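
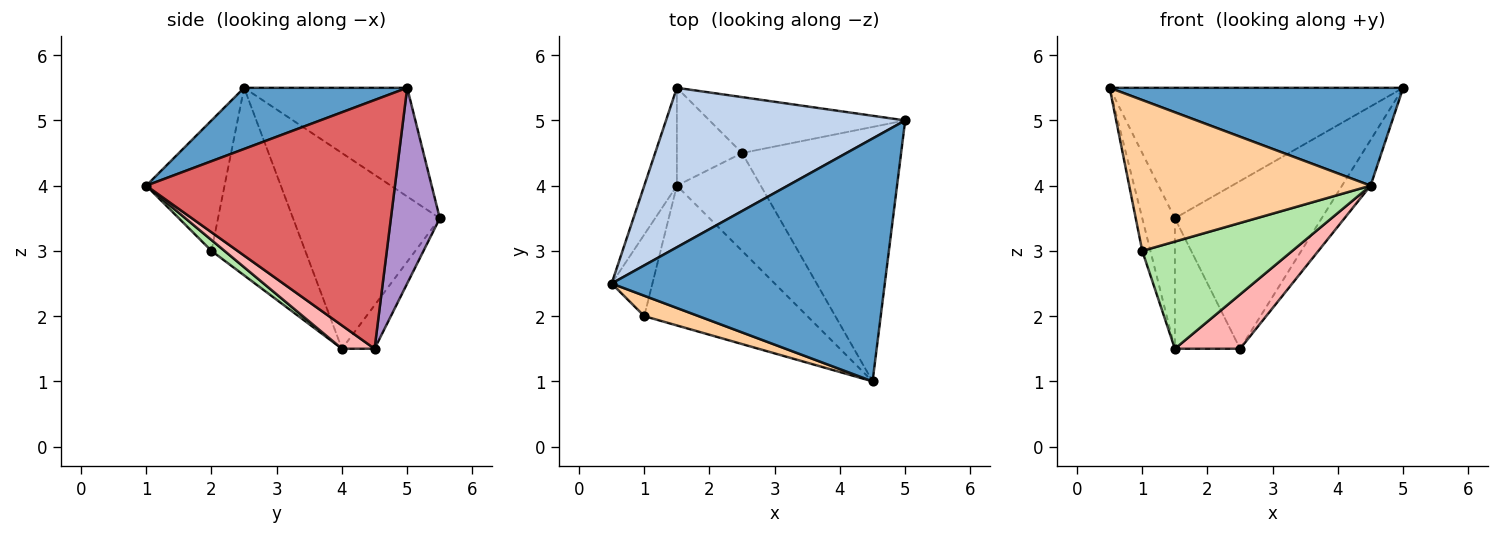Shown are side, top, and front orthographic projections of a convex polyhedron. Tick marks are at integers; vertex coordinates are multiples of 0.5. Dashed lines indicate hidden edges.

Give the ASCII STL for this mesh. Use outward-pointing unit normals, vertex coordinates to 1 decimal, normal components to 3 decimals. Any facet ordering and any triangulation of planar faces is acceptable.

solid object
 facet normal 0.203 -0.366 0.908
  outer loop
   vertex 4.5 1.0 4.0
   vertex 5.0 5.0 5.5
   vertex 0.5 2.5 5.5
  endloop
 endfacet
 facet normal -0.332 0.597 0.730
  outer loop
   vertex 1.5 5.5 3.5
   vertex 0.5 2.5 5.5
   vertex 5.0 5.0 5.5
  endloop
 endfacet
 facet normal -0.964 0.214 -0.161
  outer loop
   vertex 1.5 5.5 3.5
   vertex 1.5 4.0 1.5
   vertex 0.5 2.5 5.5
  endloop
 endfacet
 facet normal -0.306 -0.943 0.127
  outer loop
   vertex 1.0 2.0 3.0
   vertex 4.5 1.0 4.0
   vertex 0.5 2.5 5.5
  endloop
 endfacet
 facet normal -0.974 0.085 -0.212
  outer loop
   vertex 1.0 2.0 3.0
   vertex 0.5 2.5 5.5
   vertex 1.5 4.0 1.5
  endloop
 endfacet
 facet normal 0.053 -0.608 -0.792
  outer loop
   vertex 1.0 2.0 3.0
   vertex 1.5 4.0 1.5
   vertex 4.5 1.0 4.0
  endloop
 endfacet
 facet normal 0.839 0.096 -0.536
  outer loop
   vertex 2.5 4.5 1.5
   vertex 5.0 5.0 5.5
   vertex 4.5 1.0 4.0
  endloop
 endfacet
 facet normal 0.236 -0.472 -0.849
  outer loop
   vertex 2.5 4.5 1.5
   vertex 4.5 1.0 4.0
   vertex 1.5 4.0 1.5
  endloop
 endfacet
 facet normal 0.302 0.905 -0.302
  outer loop
   vertex 2.5 4.5 1.5
   vertex 1.5 5.5 3.5
   vertex 5.0 5.0 5.5
  endloop
 endfacet
 facet normal -0.371 0.743 -0.557
  outer loop
   vertex 2.5 4.5 1.5
   vertex 1.5 4.0 1.5
   vertex 1.5 5.5 3.5
  endloop
 endfacet
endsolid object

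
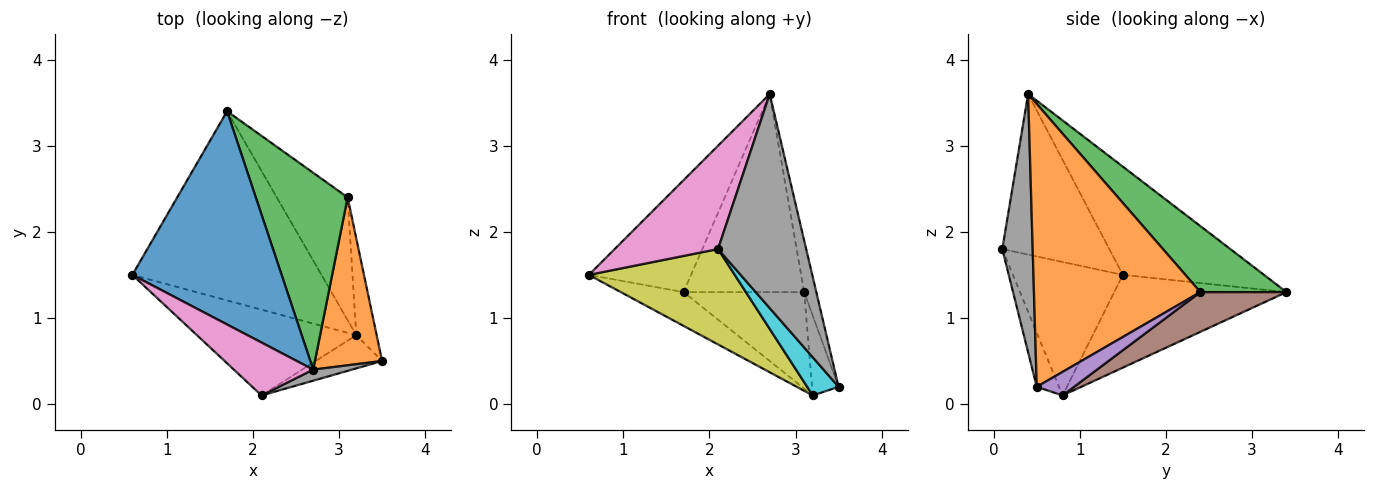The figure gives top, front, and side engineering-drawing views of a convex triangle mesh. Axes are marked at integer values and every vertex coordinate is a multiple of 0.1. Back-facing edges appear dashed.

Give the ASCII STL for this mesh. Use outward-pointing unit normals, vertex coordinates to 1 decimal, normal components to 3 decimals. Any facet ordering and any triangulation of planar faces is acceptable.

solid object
 facet normal -0.540 0.391 0.745
  outer loop
   vertex 2.7 0.4 3.6
   vertex 1.7 3.4 1.3
   vertex 0.6 1.5 1.5
  endloop
 endfacet
 facet normal 0.971 0.071 0.230
  outer loop
   vertex 3.1 2.4 1.3
   vertex 2.7 0.4 3.6
   vertex 3.5 0.5 0.2
  endloop
 endfacet
 facet normal 0.452 0.633 0.629
  outer loop
   vertex 3.1 2.4 1.3
   vertex 1.7 3.4 1.3
   vertex 2.7 0.4 3.6
  endloop
 endfacet
 facet normal -0.435 0.158 -0.887
  outer loop
   vertex 3.2 0.8 0.1
   vertex 0.6 1.5 1.5
   vertex 1.7 3.4 1.3
  endloop
 endfacet
 facet normal 0.666 0.474 -0.576
  outer loop
   vertex 3.2 0.8 0.1
   vertex 3.1 2.4 1.3
   vertex 3.5 0.5 0.2
  endloop
 endfacet
 facet normal 0.404 0.565 -0.720
  outer loop
   vertex 3.2 0.8 0.1
   vertex 1.7 3.4 1.3
   vertex 3.1 2.4 1.3
  endloop
 endfacet
 facet normal -0.678 -0.654 0.335
  outer loop
   vertex 2.1 0.1 1.8
   vertex 2.7 0.4 3.6
   vertex 0.6 1.5 1.5
  endloop
 endfacet
 facet normal 0.326 -0.944 0.049
  outer loop
   vertex 2.1 0.1 1.8
   vertex 3.5 0.5 0.2
   vertex 2.7 0.4 3.6
  endloop
 endfacet
 facet normal -0.489 -0.649 -0.583
  outer loop
   vertex 2.1 0.1 1.8
   vertex 0.6 1.5 1.5
   vertex 3.2 0.8 0.1
  endloop
 endfacet
 facet normal -0.472 -0.665 -0.579
  outer loop
   vertex 2.1 0.1 1.8
   vertex 3.2 0.8 0.1
   vertex 3.5 0.5 0.2
  endloop
 endfacet
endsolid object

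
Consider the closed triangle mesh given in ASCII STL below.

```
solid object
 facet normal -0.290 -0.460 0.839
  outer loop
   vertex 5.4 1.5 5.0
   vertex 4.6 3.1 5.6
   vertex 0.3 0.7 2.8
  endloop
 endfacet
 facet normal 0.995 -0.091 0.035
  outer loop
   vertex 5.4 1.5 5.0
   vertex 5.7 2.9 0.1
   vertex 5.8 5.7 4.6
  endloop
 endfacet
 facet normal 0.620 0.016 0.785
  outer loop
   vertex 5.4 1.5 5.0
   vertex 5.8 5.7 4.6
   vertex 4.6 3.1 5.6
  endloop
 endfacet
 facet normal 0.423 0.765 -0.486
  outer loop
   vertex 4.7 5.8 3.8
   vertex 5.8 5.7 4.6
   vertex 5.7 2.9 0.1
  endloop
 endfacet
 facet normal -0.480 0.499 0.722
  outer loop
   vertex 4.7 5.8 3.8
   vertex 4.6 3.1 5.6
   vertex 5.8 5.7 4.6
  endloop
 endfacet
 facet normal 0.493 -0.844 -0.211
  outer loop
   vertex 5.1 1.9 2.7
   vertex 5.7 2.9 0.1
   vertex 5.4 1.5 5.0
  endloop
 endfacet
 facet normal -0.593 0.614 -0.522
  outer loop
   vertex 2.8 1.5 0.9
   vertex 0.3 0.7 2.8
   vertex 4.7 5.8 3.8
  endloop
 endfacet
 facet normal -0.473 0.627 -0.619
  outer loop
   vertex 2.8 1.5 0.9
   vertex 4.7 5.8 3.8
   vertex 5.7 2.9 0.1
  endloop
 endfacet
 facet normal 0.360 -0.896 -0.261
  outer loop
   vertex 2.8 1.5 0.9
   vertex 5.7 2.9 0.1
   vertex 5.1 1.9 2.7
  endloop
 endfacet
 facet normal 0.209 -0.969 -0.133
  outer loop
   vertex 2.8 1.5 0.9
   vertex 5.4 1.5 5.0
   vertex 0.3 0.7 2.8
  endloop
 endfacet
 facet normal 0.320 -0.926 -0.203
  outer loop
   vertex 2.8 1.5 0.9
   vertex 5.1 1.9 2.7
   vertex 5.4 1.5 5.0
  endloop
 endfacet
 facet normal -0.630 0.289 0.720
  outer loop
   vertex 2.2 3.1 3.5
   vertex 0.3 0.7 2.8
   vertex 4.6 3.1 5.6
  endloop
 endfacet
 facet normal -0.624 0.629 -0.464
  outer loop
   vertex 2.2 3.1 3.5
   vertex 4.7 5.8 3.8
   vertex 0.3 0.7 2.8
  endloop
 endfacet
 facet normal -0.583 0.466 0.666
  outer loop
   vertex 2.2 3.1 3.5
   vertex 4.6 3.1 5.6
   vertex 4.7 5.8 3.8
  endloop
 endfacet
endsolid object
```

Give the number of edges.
21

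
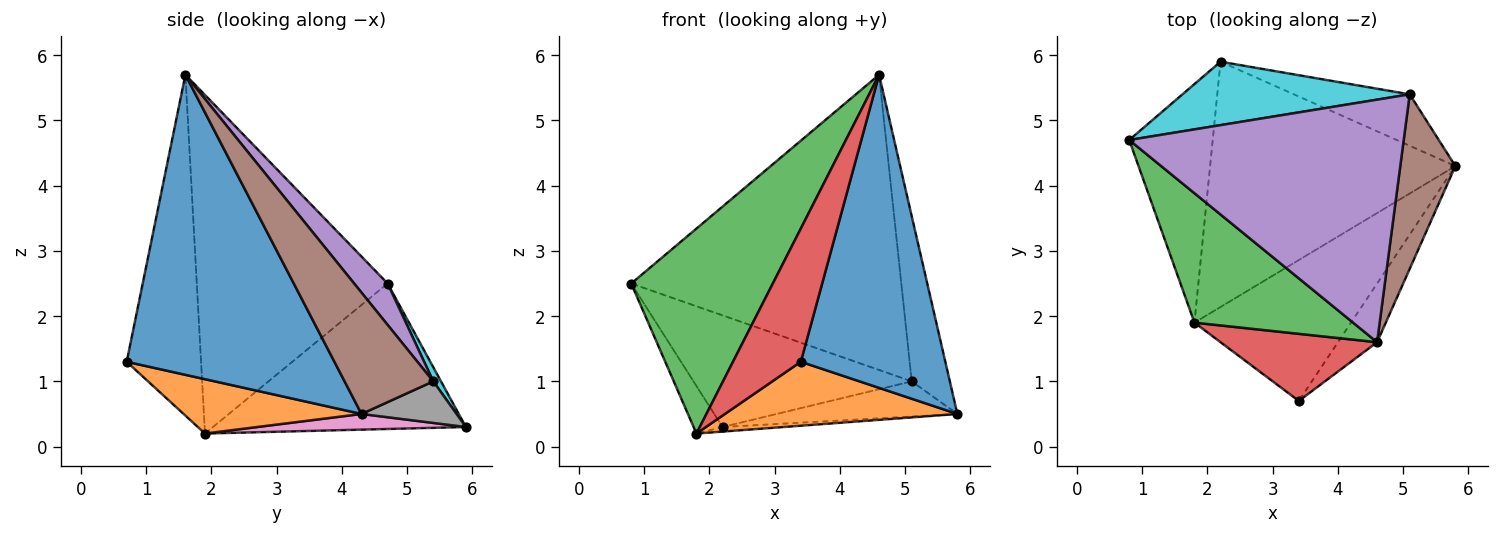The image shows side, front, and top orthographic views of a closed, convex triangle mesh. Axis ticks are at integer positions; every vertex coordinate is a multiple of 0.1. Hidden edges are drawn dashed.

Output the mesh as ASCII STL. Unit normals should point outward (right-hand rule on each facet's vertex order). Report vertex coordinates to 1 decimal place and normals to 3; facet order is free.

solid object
 facet normal 0.816 -0.568 -0.106
  outer loop
   vertex 4.6 1.6 5.7
   vertex 3.4 0.7 1.3
   vertex 5.8 4.3 0.5
  endloop
 endfacet
 facet normal 0.301 -0.394 -0.868
  outer loop
   vertex 1.8 1.9 0.2
   vertex 5.8 4.3 0.5
   vertex 3.4 0.7 1.3
  endloop
 endfacet
 facet normal -0.752 -0.558 0.352
  outer loop
   vertex 1.8 1.9 0.2
   vertex 4.6 1.6 5.7
   vertex 0.8 4.7 2.5
  endloop
 endfacet
 facet normal -0.700 -0.638 0.321
  outer loop
   vertex 1.8 1.9 0.2
   vertex 3.4 0.7 1.3
   vertex 4.6 1.6 5.7
  endloop
 endfacet
 facet normal 0.095 0.769 0.632
  outer loop
   vertex 5.1 5.4 1.0
   vertex 0.8 4.7 2.5
   vertex 4.6 1.6 5.7
  endloop
 endfacet
 facet normal 0.848 0.365 0.385
  outer loop
   vertex 5.1 5.4 1.0
   vertex 4.6 1.6 5.7
   vertex 5.8 4.3 0.5
  endloop
 endfacet
 facet normal 0.064 0.019 -0.998
  outer loop
   vertex 2.2 5.9 0.3
   vertex 5.8 4.3 0.5
   vertex 1.8 1.9 0.2
  endloop
 endfacet
 facet normal 0.284 0.541 -0.792
  outer loop
   vertex 2.2 5.9 0.3
   vertex 5.1 5.4 1.0
   vertex 5.8 4.3 0.5
  endloop
 endfacet
 facet normal -0.863 0.099 -0.495
  outer loop
   vertex 2.2 5.9 0.3
   vertex 1.8 1.9 0.2
   vertex 0.8 4.7 2.5
  endloop
 endfacet
 facet normal 0.031 0.869 0.494
  outer loop
   vertex 2.2 5.9 0.3
   vertex 0.8 4.7 2.5
   vertex 5.1 5.4 1.0
  endloop
 endfacet
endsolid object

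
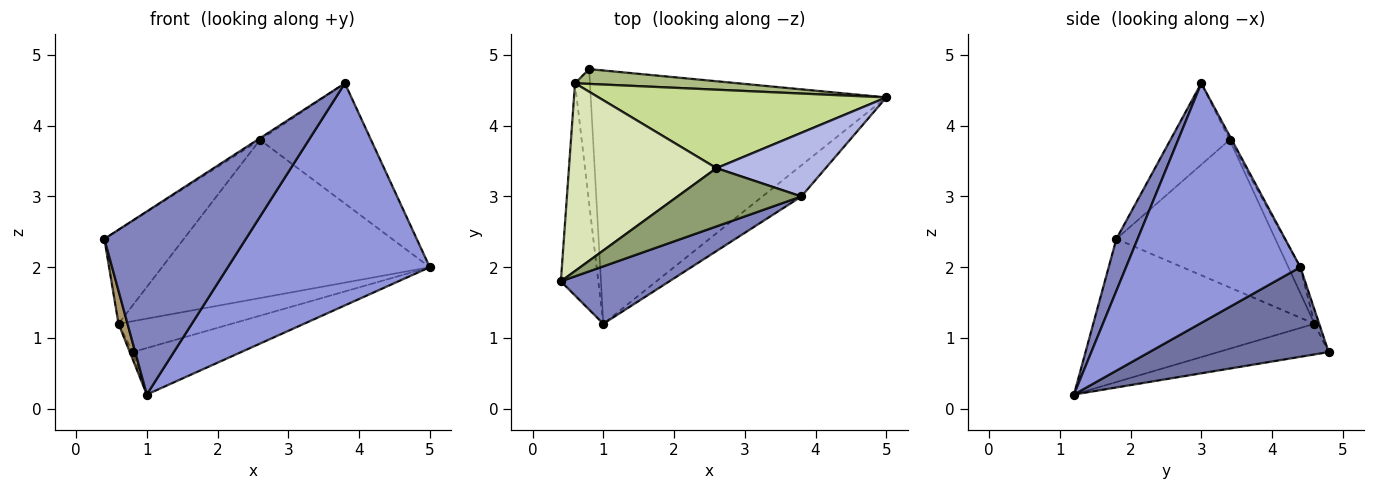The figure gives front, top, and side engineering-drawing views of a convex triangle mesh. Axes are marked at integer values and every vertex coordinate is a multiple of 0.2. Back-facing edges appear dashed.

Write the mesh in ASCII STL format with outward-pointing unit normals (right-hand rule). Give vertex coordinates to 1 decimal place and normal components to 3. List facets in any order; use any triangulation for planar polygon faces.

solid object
 facet normal 0.286 0.173 -0.943
  outer loop
   vertex 1.0 1.2 0.2
   vertex 0.8 4.8 0.8
   vertex 5.0 4.4 2.0
  endloop
 endfacet
 facet normal 0.142 -0.945 0.296
  outer loop
   vertex 3.8 3.0 4.6
   vertex 0.4 1.8 2.4
   vertex 1.0 1.2 0.2
  endloop
 endfacet
 facet normal 0.650 -0.753 -0.105
  outer loop
   vertex 3.8 3.0 4.6
   vertex 1.0 1.2 0.2
   vertex 5.0 4.4 2.0
  endloop
 endfacet
 facet normal -0.017 0.884 0.468
  outer loop
   vertex 2.6 3.4 3.8
   vertex 3.8 3.0 4.6
   vertex 5.0 4.4 2.0
  endloop
 endfacet
 facet normal -0.549 0.024 0.835
  outer loop
   vertex 2.6 3.4 3.8
   vertex 0.4 1.8 2.4
   vertex 3.8 3.0 4.6
  endloop
 endfacet
 facet normal -0.038 0.901 0.432
  outer loop
   vertex 0.6 4.6 1.2
   vertex 5.0 4.4 2.0
   vertex 0.8 4.8 0.8
  endloop
 endfacet
 facet normal -0.040 0.895 0.444
  outer loop
   vertex 0.6 4.6 1.2
   vertex 2.6 3.4 3.8
   vertex 5.0 4.4 2.0
  endloop
 endfacet
 facet normal -0.667 0.333 0.667
  outer loop
   vertex 0.6 4.6 1.2
   vertex 0.4 1.8 2.4
   vertex 2.6 3.4 3.8
  endloop
 endfacet
 facet normal -0.967 -0.039 -0.253
  outer loop
   vertex 0.6 4.6 1.2
   vertex 1.0 1.2 0.2
   vertex 0.4 1.8 2.4
  endloop
 endfacet
 facet normal -0.899 0.023 -0.438
  outer loop
   vertex 0.6 4.6 1.2
   vertex 0.8 4.8 0.8
   vertex 1.0 1.2 0.2
  endloop
 endfacet
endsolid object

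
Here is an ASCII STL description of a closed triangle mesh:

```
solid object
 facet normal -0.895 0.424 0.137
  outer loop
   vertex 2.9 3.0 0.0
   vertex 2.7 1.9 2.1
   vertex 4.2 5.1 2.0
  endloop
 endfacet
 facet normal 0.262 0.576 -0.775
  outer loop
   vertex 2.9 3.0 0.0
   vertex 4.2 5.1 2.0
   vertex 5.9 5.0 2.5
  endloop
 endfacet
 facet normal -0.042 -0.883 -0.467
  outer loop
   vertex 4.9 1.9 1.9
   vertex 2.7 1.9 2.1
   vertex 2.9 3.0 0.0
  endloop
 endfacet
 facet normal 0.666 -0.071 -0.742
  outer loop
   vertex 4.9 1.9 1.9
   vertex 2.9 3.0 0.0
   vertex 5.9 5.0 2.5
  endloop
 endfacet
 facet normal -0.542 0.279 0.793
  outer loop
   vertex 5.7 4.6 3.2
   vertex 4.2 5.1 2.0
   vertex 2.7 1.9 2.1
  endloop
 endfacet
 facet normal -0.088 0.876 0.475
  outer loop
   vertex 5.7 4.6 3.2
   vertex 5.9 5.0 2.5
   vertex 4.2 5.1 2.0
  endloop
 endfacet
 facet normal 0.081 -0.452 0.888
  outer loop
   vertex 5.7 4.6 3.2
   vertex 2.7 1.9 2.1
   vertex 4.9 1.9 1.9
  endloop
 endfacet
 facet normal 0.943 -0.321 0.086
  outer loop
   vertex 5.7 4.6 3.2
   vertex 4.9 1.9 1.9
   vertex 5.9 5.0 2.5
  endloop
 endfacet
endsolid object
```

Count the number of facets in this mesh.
8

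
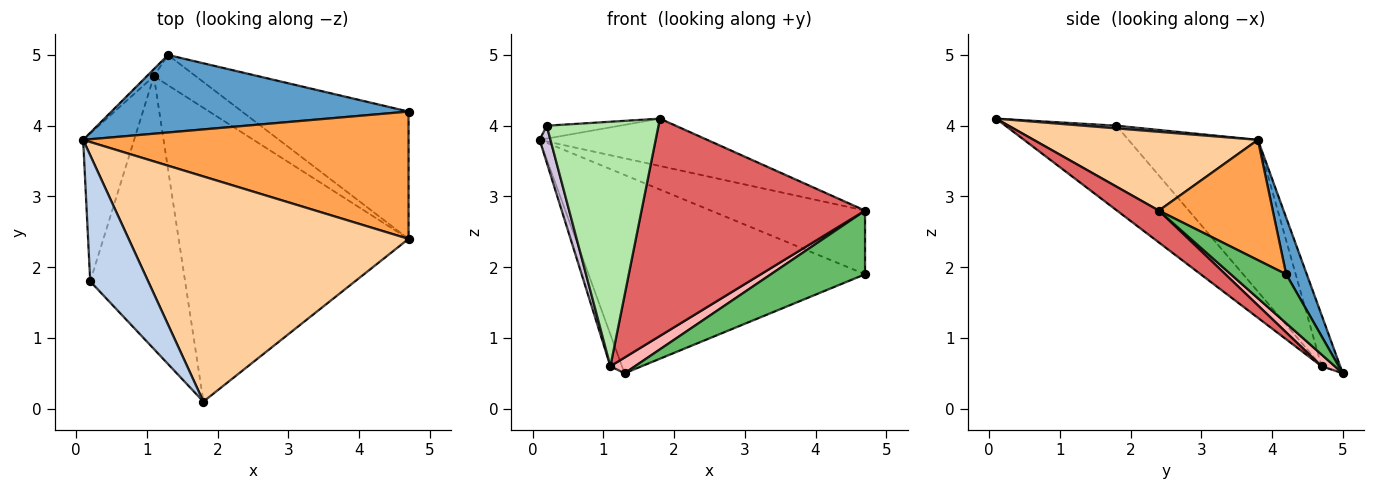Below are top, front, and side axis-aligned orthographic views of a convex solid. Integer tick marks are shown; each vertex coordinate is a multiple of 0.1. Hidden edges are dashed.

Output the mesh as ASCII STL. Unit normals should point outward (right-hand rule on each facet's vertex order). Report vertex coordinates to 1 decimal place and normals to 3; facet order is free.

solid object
 facet normal 0.069 0.929 0.363
  outer loop
   vertex 1.3 5.0 0.5
   vertex 0.1 3.8 3.8
   vertex 4.7 4.2 1.9
  endloop
 endfacet
 facet normal 0.046 0.102 0.994
  outer loop
   vertex 0.2 1.8 4.0
   vertex 1.8 0.1 4.1
   vertex 0.1 3.8 3.8
  endloop
 endfacet
 facet normal 0.314 0.425 0.849
  outer loop
   vertex 4.7 2.4 2.8
   vertex 4.7 4.2 1.9
   vertex 0.1 3.8 3.8
  endloop
 endfacet
 facet normal 0.266 0.198 0.943
  outer loop
   vertex 4.7 2.4 2.8
   vertex 0.1 3.8 3.8
   vertex 1.8 0.1 4.1
  endloop
 endfacet
 facet normal 0.254 -0.432 -0.865
  outer loop
   vertex 4.7 2.4 2.8
   vertex 1.3 5.0 0.5
   vertex 4.7 4.2 1.9
  endloop
 endfacet
 facet normal -0.552 -0.556 -0.621
  outer loop
   vertex 1.1 4.7 0.6
   vertex 1.8 0.1 4.1
   vertex 0.2 1.8 4.0
  endloop
 endfacet
 facet normal 0.111 -0.591 -0.799
  outer loop
   vertex 1.1 4.7 0.6
   vertex 4.7 2.4 2.8
   vertex 1.8 0.1 4.1
  endloop
 endfacet
 facet normal 0.241 -0.447 -0.861
  outer loop
   vertex 1.1 4.7 0.6
   vertex 1.3 5.0 0.5
   vertex 4.7 2.4 2.8
  endloop
 endfacet
 facet normal -0.844 0.524 -0.116
  outer loop
   vertex 1.1 4.7 0.6
   vertex 0.1 3.8 3.8
   vertex 1.3 5.0 0.5
  endloop
 endfacet
 facet normal -0.945 -0.079 -0.318
  outer loop
   vertex 1.1 4.7 0.6
   vertex 0.2 1.8 4.0
   vertex 0.1 3.8 3.8
  endloop
 endfacet
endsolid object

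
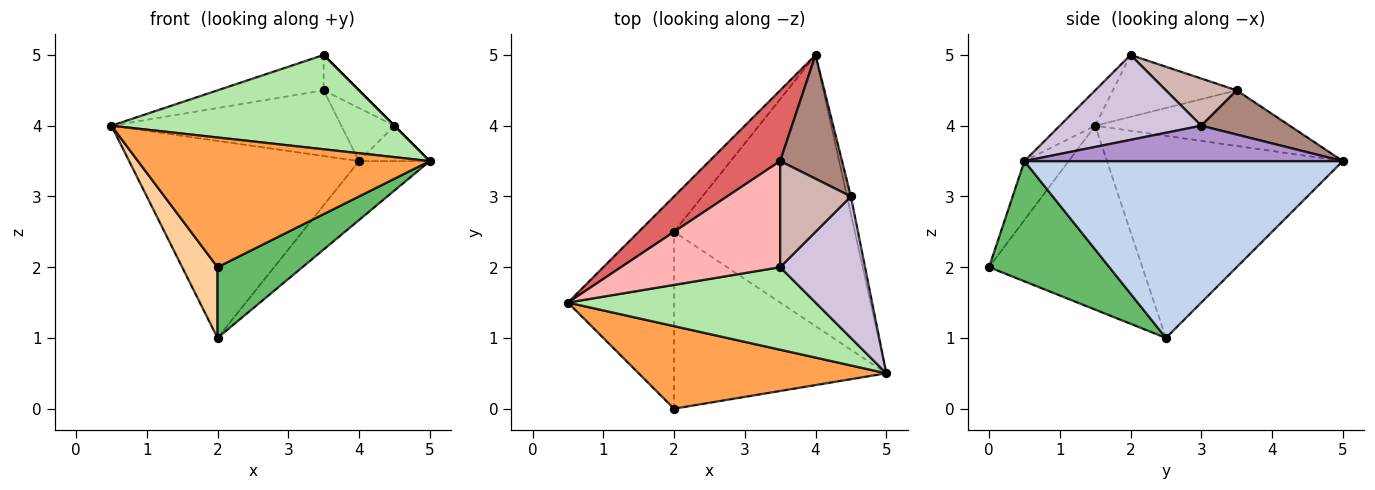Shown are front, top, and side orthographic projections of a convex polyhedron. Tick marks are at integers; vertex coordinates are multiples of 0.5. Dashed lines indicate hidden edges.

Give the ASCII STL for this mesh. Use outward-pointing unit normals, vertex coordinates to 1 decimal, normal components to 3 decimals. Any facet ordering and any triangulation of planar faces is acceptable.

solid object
 facet normal -0.710 0.693 -0.124
  outer loop
   vertex 2.0 2.5 1.0
   vertex 0.5 1.5 4.0
   vertex 4.0 5.0 3.5
  endloop
 endfacet
 facet normal 0.691 0.154 -0.706
  outer loop
   vertex 2.0 2.5 1.0
   vertex 4.0 5.0 3.5
   vertex 5.0 0.5 3.5
  endloop
 endfacet
 facet normal -0.127 -0.837 0.533
  outer loop
   vertex 2.0 0.0 2.0
   vertex 5.0 0.5 3.5
   vertex 0.5 1.5 4.0
  endloop
 endfacet
 facet normal -0.849 -0.196 -0.490
  outer loop
   vertex 2.0 0.0 2.0
   vertex 0.5 1.5 4.0
   vertex 2.0 2.5 1.0
  endloop
 endfacet
 facet normal 0.466 -0.329 -0.822
  outer loop
   vertex 2.0 0.0 2.0
   vertex 2.0 2.5 1.0
   vertex 5.0 0.5 3.5
  endloop
 endfacet
 facet normal -0.094 -0.749 0.656
  outer loop
   vertex 3.5 2.0 5.0
   vertex 0.5 1.5 4.0
   vertex 5.0 0.5 3.5
  endloop
 endfacet
 facet normal -0.499 0.590 0.635
  outer loop
   vertex 3.5 3.5 4.5
   vertex 4.0 5.0 3.5
   vertex 0.5 1.5 4.0
  endloop
 endfacet
 facet normal -0.346 0.297 0.890
  outer loop
   vertex 3.5 3.5 4.5
   vertex 0.5 1.5 4.0
   vertex 3.5 2.0 5.0
  endloop
 endfacet
 facet normal 0.970 0.216 -0.108
  outer loop
   vertex 4.5 3.0 4.0
   vertex 5.0 0.5 3.5
   vertex 4.0 5.0 3.5
  endloop
 endfacet
 facet normal 0.707 0.000 0.707
  outer loop
   vertex 4.5 3.0 4.0
   vertex 3.5 2.0 5.0
   vertex 5.0 0.5 3.5
  endloop
 endfacet
 facet normal 0.549 0.329 0.768
  outer loop
   vertex 4.5 3.0 4.0
   vertex 4.0 5.0 3.5
   vertex 3.5 3.5 4.5
  endloop
 endfacet
 facet normal 0.535 0.267 0.802
  outer loop
   vertex 4.5 3.0 4.0
   vertex 3.5 3.5 4.5
   vertex 3.5 2.0 5.0
  endloop
 endfacet
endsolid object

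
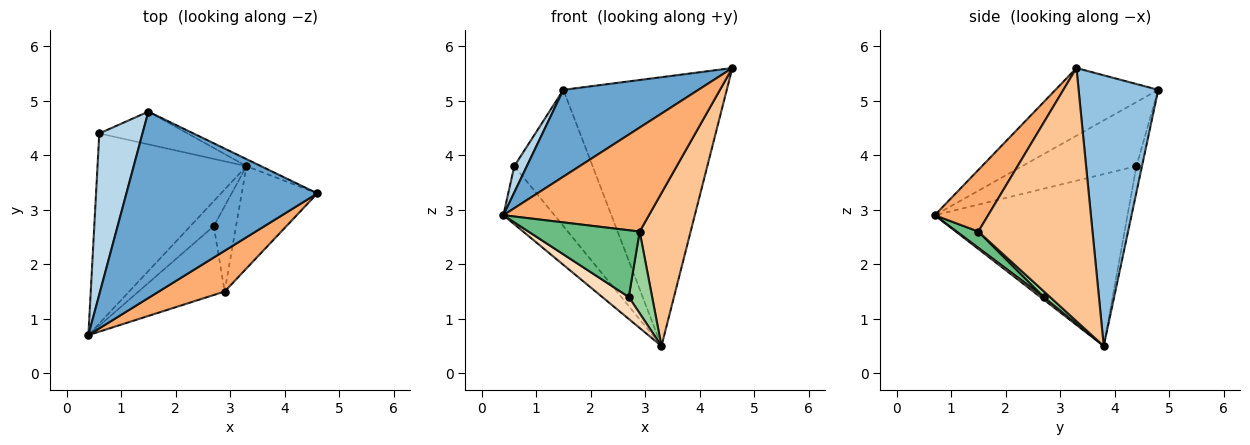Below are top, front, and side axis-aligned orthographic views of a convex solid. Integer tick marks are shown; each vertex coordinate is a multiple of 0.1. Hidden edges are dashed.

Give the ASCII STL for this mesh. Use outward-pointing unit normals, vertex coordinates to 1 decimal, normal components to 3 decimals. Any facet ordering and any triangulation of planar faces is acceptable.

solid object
 facet normal -0.306 -0.402 0.863
  outer loop
   vertex 1.5 4.8 5.2
   vertex 0.4 0.7 2.9
   vertex 4.6 3.3 5.6
  endloop
 endfacet
 facet normal 0.438 0.899 -0.024
  outer loop
   vertex 3.3 3.8 0.5
   vertex 1.5 4.8 5.2
   vertex 4.6 3.3 5.6
  endloop
 endfacet
 facet normal -0.826 -0.091 0.557
  outer loop
   vertex 0.6 4.4 3.8
   vertex 0.4 0.7 2.9
   vertex 1.5 4.8 5.2
  endloop
 endfacet
 facet normal -0.741 0.196 -0.642
  outer loop
   vertex 0.6 4.4 3.8
   vertex 3.3 3.8 0.5
   vertex 0.4 0.7 2.9
  endloop
 endfacet
 facet normal -0.069 0.970 -0.233
  outer loop
   vertex 0.6 4.4 3.8
   vertex 1.5 4.8 5.2
   vertex 3.3 3.8 0.5
  endloop
 endfacet
 facet normal 0.323 -0.881 0.345
  outer loop
   vertex 2.9 1.5 2.6
   vertex 4.6 3.3 5.6
   vertex 0.4 0.7 2.9
  endloop
 endfacet
 facet normal 0.881 -0.393 -0.263
  outer loop
   vertex 2.9 1.5 2.6
   vertex 3.3 3.8 0.5
   vertex 4.6 3.3 5.6
  endloop
 endfacet
 facet normal 0.084 -0.658 -0.748
  outer loop
   vertex 2.7 2.7 1.4
   vertex 0.4 0.7 2.9
   vertex 3.3 3.8 0.5
  endloop
 endfacet
 facet normal 0.135 -0.689 -0.712
  outer loop
   vertex 2.7 2.7 1.4
   vertex 2.9 1.5 2.6
   vertex 0.4 0.7 2.9
  endloop
 endfacet
 facet normal 0.181 -0.680 -0.710
  outer loop
   vertex 2.7 2.7 1.4
   vertex 3.3 3.8 0.5
   vertex 2.9 1.5 2.6
  endloop
 endfacet
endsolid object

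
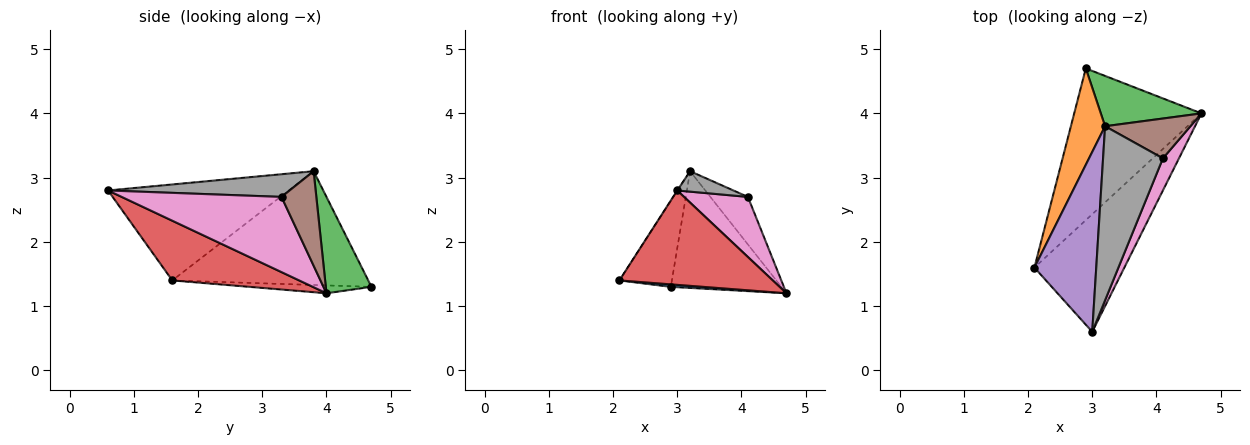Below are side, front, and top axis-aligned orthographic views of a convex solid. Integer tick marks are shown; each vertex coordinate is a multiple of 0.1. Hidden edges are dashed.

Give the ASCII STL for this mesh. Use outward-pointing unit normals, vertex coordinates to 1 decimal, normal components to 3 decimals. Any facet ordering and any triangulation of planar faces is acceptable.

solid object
 facet normal -0.062 -0.016 -0.998
  outer loop
   vertex 2.9 4.7 1.3
   vertex 4.7 4.0 1.2
   vertex 2.1 1.6 1.4
  endloop
 endfacet
 facet normal -0.928 0.248 0.279
  outer loop
   vertex 3.2 3.8 3.1
   vertex 2.9 4.7 1.3
   vertex 2.1 1.6 1.4
  endloop
 endfacet
 facet normal 0.354 0.859 0.370
  outer loop
   vertex 3.2 3.8 3.1
   vertex 4.7 4.0 1.2
   vertex 2.9 4.7 1.3
  endloop
 endfacet
 facet normal 0.460 -0.556 -0.693
  outer loop
   vertex 3.0 0.6 2.8
   vertex 2.1 1.6 1.4
   vertex 4.7 4.0 1.2
  endloop
 endfacet
 facet normal -0.841 0.002 0.542
  outer loop
   vertex 3.0 0.6 2.8
   vertex 3.2 3.8 3.1
   vertex 2.1 1.6 1.4
  endloop
 endfacet
 facet normal 0.580 0.625 0.523
  outer loop
   vertex 4.1 3.3 2.7
   vertex 4.7 4.0 1.2
   vertex 3.2 3.8 3.1
  endloop
 endfacet
 facet normal 0.911 -0.364 0.195
  outer loop
   vertex 4.1 3.3 2.7
   vertex 3.0 0.6 2.8
   vertex 4.7 4.0 1.2
  endloop
 endfacet
 facet normal 0.352 -0.109 0.929
  outer loop
   vertex 4.1 3.3 2.7
   vertex 3.2 3.8 3.1
   vertex 3.0 0.6 2.8
  endloop
 endfacet
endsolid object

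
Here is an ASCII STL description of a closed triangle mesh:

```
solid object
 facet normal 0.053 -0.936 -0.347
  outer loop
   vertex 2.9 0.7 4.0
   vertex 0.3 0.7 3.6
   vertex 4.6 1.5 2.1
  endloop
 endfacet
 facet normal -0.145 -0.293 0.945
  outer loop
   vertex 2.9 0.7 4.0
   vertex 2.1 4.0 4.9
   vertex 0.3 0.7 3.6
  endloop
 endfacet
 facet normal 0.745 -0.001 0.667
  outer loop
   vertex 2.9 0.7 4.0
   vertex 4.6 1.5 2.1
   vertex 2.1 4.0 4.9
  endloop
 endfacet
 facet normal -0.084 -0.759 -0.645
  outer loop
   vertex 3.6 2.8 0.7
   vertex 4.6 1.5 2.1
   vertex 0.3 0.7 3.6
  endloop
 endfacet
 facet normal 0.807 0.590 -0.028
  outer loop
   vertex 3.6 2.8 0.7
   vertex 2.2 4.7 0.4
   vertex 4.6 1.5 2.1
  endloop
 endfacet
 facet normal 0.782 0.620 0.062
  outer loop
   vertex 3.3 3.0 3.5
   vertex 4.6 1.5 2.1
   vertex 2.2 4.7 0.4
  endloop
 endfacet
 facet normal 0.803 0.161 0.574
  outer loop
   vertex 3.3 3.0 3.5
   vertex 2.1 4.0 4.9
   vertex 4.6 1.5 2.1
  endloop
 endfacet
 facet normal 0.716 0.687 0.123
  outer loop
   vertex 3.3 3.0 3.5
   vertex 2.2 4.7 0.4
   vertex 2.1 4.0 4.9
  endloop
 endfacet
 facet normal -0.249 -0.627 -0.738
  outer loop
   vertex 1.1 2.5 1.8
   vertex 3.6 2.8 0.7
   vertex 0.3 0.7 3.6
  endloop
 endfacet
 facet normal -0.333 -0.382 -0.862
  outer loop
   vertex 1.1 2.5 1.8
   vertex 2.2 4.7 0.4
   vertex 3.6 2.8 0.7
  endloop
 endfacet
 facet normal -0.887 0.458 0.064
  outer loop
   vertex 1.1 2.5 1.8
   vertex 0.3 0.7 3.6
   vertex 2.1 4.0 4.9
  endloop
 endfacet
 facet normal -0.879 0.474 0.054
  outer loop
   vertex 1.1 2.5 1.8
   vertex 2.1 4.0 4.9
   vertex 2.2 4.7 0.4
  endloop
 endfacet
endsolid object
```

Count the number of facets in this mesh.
12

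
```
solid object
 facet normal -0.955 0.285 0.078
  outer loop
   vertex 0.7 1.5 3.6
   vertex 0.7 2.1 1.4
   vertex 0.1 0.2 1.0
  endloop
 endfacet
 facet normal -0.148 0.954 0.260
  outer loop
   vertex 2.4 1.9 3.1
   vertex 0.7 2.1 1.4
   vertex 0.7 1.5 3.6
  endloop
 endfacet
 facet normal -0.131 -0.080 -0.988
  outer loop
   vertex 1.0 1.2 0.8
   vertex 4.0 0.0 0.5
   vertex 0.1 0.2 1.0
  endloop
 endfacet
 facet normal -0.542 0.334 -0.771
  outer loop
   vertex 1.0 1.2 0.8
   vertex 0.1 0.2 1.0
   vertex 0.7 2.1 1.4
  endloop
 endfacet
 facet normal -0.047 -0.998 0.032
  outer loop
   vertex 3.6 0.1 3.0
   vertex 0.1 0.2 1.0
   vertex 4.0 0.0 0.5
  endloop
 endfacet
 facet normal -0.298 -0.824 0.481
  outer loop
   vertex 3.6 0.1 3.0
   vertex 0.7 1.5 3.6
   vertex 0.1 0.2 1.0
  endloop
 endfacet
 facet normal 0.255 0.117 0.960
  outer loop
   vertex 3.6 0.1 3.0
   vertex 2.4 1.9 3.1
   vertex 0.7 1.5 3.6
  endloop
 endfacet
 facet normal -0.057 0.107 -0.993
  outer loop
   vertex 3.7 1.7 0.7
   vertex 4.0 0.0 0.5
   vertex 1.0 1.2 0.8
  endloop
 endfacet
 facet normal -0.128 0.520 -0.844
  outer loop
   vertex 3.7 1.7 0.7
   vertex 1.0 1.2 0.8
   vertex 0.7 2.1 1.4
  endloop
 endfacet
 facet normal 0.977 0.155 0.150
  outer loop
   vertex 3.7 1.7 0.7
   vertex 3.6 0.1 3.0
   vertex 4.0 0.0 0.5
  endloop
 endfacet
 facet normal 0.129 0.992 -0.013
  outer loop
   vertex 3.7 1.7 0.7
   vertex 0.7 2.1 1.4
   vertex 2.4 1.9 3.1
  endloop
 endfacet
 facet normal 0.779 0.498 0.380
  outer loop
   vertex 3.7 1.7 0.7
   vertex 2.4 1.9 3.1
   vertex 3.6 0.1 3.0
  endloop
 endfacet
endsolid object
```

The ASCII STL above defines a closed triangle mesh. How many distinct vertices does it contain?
8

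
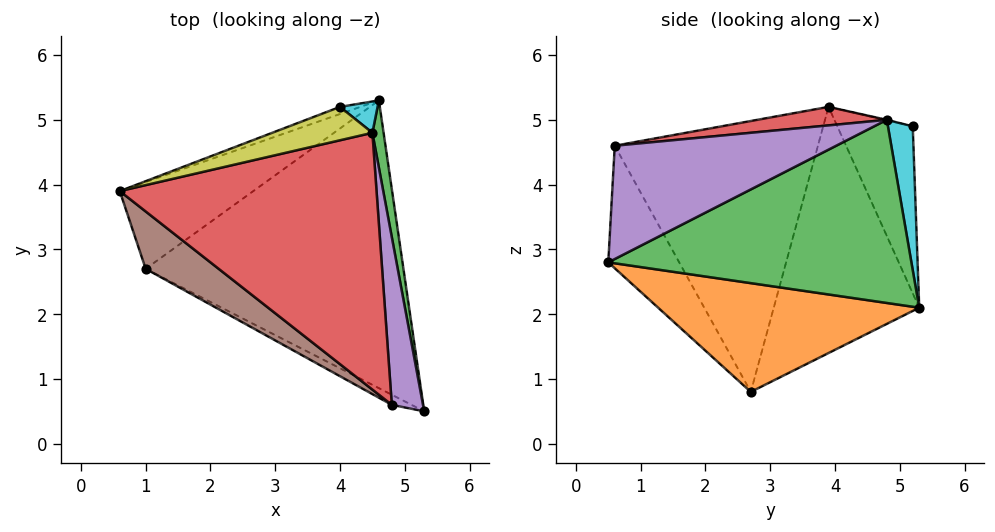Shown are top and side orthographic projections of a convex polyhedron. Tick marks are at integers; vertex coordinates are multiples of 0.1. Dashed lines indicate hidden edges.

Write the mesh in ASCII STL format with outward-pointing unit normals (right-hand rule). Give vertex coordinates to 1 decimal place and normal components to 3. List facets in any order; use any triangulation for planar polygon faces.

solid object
 facet normal -0.498 0.824 -0.270
  outer loop
   vertex 1.0 2.7 0.8
   vertex 0.6 3.9 5.2
   vertex 4.6 5.3 2.1
  endloop
 endfacet
 facet normal 0.388 -0.077 -0.919
  outer loop
   vertex 1.0 2.7 0.8
   vertex 4.6 5.3 2.1
   vertex 5.3 0.5 2.8
  endloop
 endfacet
 facet normal 0.986 0.153 0.060
  outer loop
   vertex 4.5 4.8 5.0
   vertex 5.3 0.5 2.8
   vertex 4.6 5.3 2.1
  endloop
 endfacet
 facet normal 0.072 -0.089 0.993
  outer loop
   vertex 4.8 0.6 4.6
   vertex 4.5 4.8 5.0
   vertex 0.6 3.9 5.2
  endloop
 endfacet
 facet normal 0.963 0.044 0.265
  outer loop
   vertex 4.8 0.6 4.6
   vertex 5.3 0.5 2.8
   vertex 4.5 4.8 5.0
  endloop
 endfacet
 facet normal -0.596 -0.787 0.161
  outer loop
   vertex 4.8 0.6 4.6
   vertex 0.6 3.9 5.2
   vertex 1.0 2.7 0.8
  endloop
 endfacet
 facet normal -0.429 -0.901 -0.069
  outer loop
   vertex 4.8 0.6 4.6
   vertex 1.0 2.7 0.8
   vertex 5.3 0.5 2.8
  endloop
 endfacet
 facet normal -0.360 0.932 -0.044
  outer loop
   vertex 4.0 5.2 4.9
   vertex 4.6 5.3 2.1
   vertex 0.6 3.9 5.2
  endloop
 endfacet
 facet normal -0.005 0.237 0.972
  outer loop
   vertex 4.0 5.2 4.9
   vertex 0.6 3.9 5.2
   vertex 4.5 4.8 5.0
  endloop
 endfacet
 facet normal 0.598 0.786 0.156
  outer loop
   vertex 4.0 5.2 4.9
   vertex 4.5 4.8 5.0
   vertex 4.6 5.3 2.1
  endloop
 endfacet
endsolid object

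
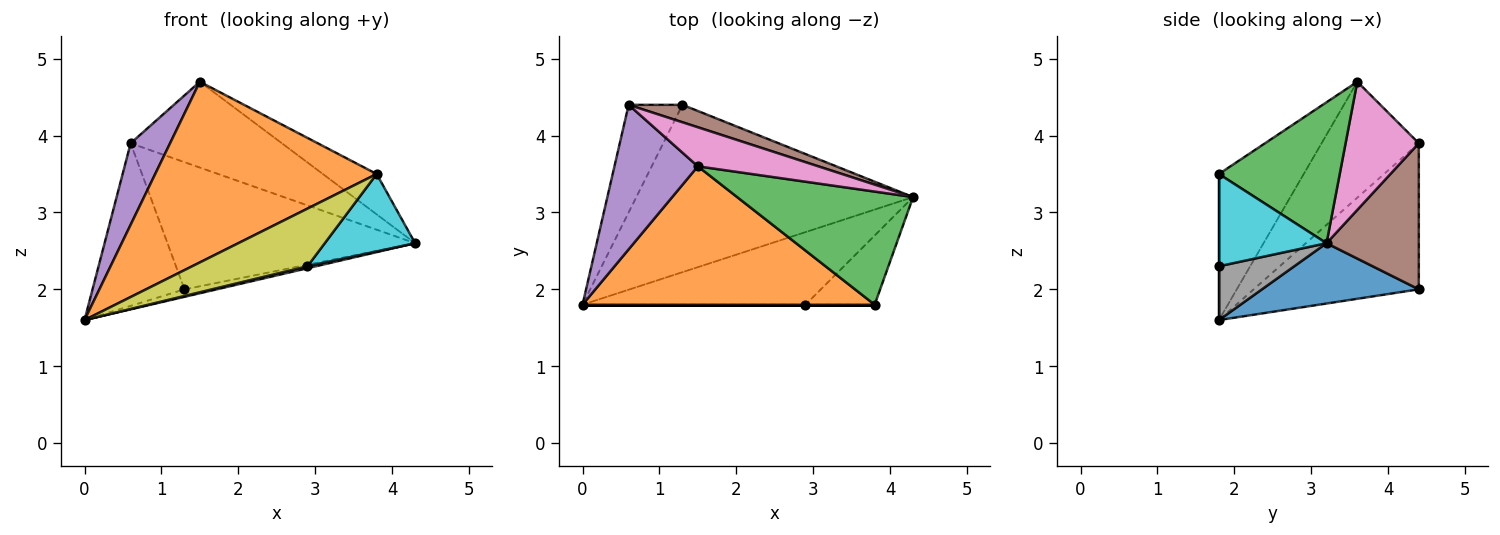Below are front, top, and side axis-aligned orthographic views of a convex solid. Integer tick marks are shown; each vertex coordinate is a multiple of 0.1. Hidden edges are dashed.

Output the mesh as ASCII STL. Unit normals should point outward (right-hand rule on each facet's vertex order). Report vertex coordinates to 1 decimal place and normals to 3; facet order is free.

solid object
 facet normal 0.213 0.044 -0.976
  outer loop
   vertex 1.3 4.4 2.0
   vertex 4.3 3.2 2.6
   vertex 0.0 1.8 1.6
  endloop
 endfacet
 facet normal -0.291 -0.760 0.582
  outer loop
   vertex 3.8 1.8 3.5
   vertex 1.5 3.6 4.7
   vertex 0.0 1.8 1.6
  endloop
 endfacet
 facet normal 0.602 0.268 0.752
  outer loop
   vertex 3.8 1.8 3.5
   vertex 4.3 3.2 2.6
   vertex 1.5 3.6 4.7
  endloop
 endfacet
 facet normal -0.832 0.463 -0.306
  outer loop
   vertex 0.6 4.4 3.9
   vertex 1.3 4.4 2.0
   vertex 0.0 1.8 1.6
  endloop
 endfacet
 facet normal -0.771 -0.313 0.555
  outer loop
   vertex 0.6 4.4 3.9
   vertex 0.0 1.8 1.6
   vertex 1.5 3.6 4.7
  endloop
 endfacet
 facet normal 0.346 0.929 0.128
  outer loop
   vertex 0.6 4.4 3.9
   vertex 4.3 3.2 2.6
   vertex 1.3 4.4 2.0
  endloop
 endfacet
 facet normal 0.403 0.833 0.379
  outer loop
   vertex 0.6 4.4 3.9
   vertex 1.5 3.6 4.7
   vertex 4.3 3.2 2.6
  endloop
 endfacet
 facet normal 0.235 -0.026 -0.972
  outer loop
   vertex 2.9 1.8 2.3
   vertex 0.0 1.8 1.6
   vertex 4.3 3.2 2.6
  endloop
 endfacet
 facet normal 0.000 -1.000 0.000
  outer loop
   vertex 2.9 1.8 2.3
   vertex 3.8 1.8 3.5
   vertex 0.0 1.8 1.6
  endloop
 endfacet
 facet normal 0.664 -0.557 -0.498
  outer loop
   vertex 2.9 1.8 2.3
   vertex 4.3 3.2 2.6
   vertex 3.8 1.8 3.5
  endloop
 endfacet
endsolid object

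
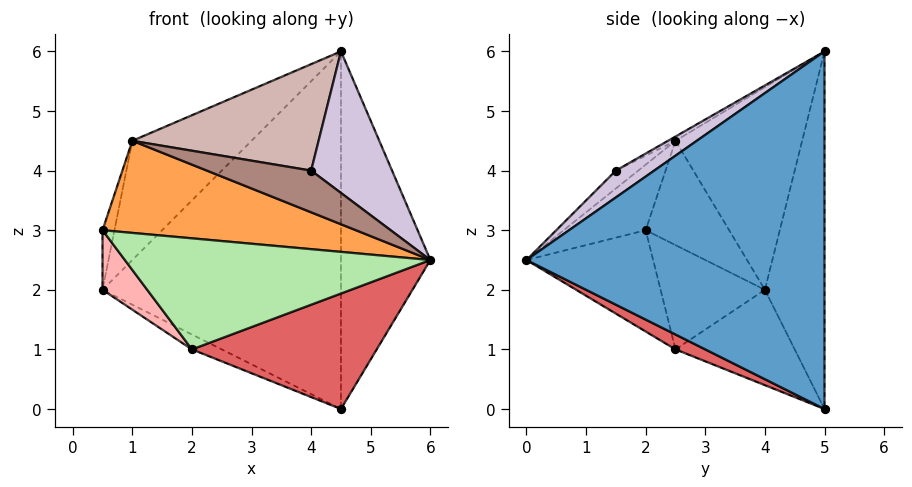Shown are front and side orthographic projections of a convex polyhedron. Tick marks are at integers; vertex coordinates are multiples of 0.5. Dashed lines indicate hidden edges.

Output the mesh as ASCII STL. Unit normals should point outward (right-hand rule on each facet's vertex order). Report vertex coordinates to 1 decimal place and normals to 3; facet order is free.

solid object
 facet normal 0.958 0.287 0.000
  outer loop
   vertex 4.5 5.0 0.0
   vertex 4.5 5.0 6.0
   vertex 6.0 0.0 2.5
  endloop
 endfacet
 facet normal -0.243 0.970 0.000
  outer loop
   vertex 0.5 4.0 2.0
   vertex 4.5 5.0 6.0
   vertex 4.5 5.0 0.0
  endloop
 endfacet
 facet normal -0.284 -0.877 0.387
  outer loop
   vertex 1.0 2.5 4.5
   vertex 0.5 2.0 3.0
   vertex 6.0 0.0 2.5
  endloop
 endfacet
 facet normal -0.953 0.136 0.272
  outer loop
   vertex 1.0 2.5 4.5
   vertex 0.5 4.0 2.0
   vertex 0.5 2.0 3.0
  endloop
 endfacet
 facet normal -0.636 0.599 0.487
  outer loop
   vertex 1.0 2.5 4.5
   vertex 4.5 5.0 6.0
   vertex 0.5 4.0 2.0
  endloop
 endfacet
 facet normal -0.340 -0.820 -0.460
  outer loop
   vertex 2.0 2.5 1.0
   vertex 6.0 0.0 2.5
   vertex 0.5 2.0 3.0
  endloop
 endfacet
 facet normal 0.069 -0.429 -0.900
  outer loop
   vertex 2.0 2.5 1.0
   vertex 4.5 5.0 0.0
   vertex 6.0 0.0 2.5
  endloop
 endfacet
 facet normal -0.722 -0.309 -0.619
  outer loop
   vertex 2.0 2.5 1.0
   vertex 0.5 2.0 3.0
   vertex 0.5 4.0 2.0
  endloop
 endfacet
 facet normal -0.467 0.117 -0.876
  outer loop
   vertex 2.0 2.5 1.0
   vertex 0.5 4.0 2.0
   vertex 4.5 5.0 0.0
  endloop
 endfacet
 facet normal 0.240 -0.507 0.828
  outer loop
   vertex 4.0 1.5 4.0
   vertex 6.0 0.0 2.5
   vertex 4.5 5.0 6.0
  endloop
 endfacet
 facet normal -0.172 -0.802 0.573
  outer loop
   vertex 4.0 1.5 4.0
   vertex 1.0 2.5 4.5
   vertex 6.0 0.0 2.5
  endloop
 endfacet
 facet normal -0.020 -0.494 0.869
  outer loop
   vertex 4.0 1.5 4.0
   vertex 4.5 5.0 6.0
   vertex 1.0 2.5 4.5
  endloop
 endfacet
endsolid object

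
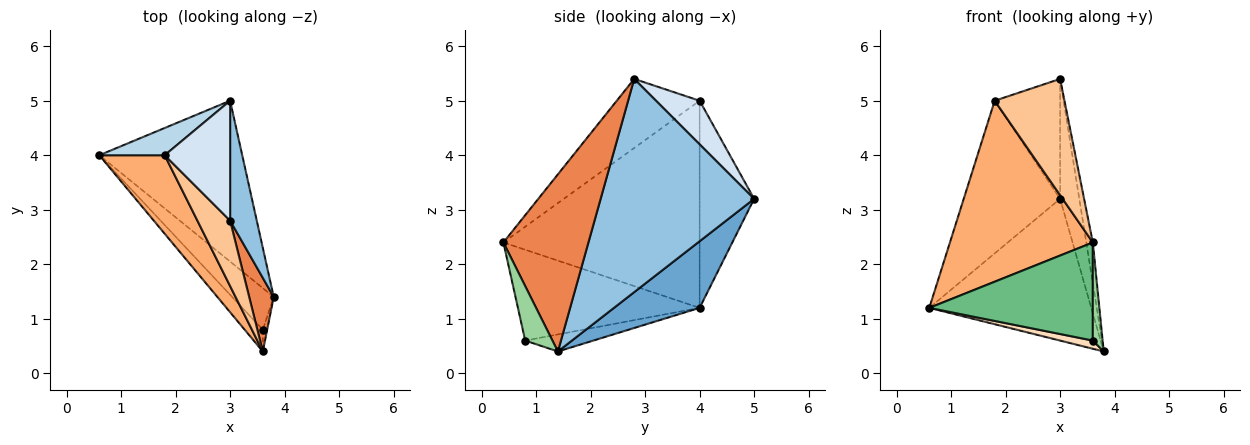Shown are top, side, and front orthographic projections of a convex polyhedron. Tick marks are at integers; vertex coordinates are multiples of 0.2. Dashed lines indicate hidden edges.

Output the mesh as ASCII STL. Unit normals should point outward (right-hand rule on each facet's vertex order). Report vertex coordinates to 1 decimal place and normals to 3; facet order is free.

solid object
 facet normal 0.330 0.624 -0.708
  outer loop
   vertex 3.0 5.0 3.2
   vertex 3.8 1.4 0.4
   vertex 0.6 4.0 1.2
  endloop
 endfacet
 facet normal 0.985 0.123 0.123
  outer loop
   vertex 3.0 2.8 5.4
   vertex 3.8 1.4 0.4
   vertex 3.0 5.0 3.2
  endloop
 endfacet
 facet normal -0.486 0.860 0.154
  outer loop
   vertex 1.8 4.0 5.0
   vertex 3.0 5.0 3.2
   vertex 0.6 4.0 1.2
  endloop
 endfacet
 facet normal 0.426 0.640 0.640
  outer loop
   vertex 1.8 4.0 5.0
   vertex 3.0 2.8 5.4
   vertex 3.0 5.0 3.2
  endloop
 endfacet
 facet normal 0.988 0.076 0.137
  outer loop
   vertex 3.6 0.4 2.4
   vertex 3.8 1.4 0.4
   vertex 3.0 2.8 5.4
  endloop
 endfacet
 facet normal -0.783 -0.570 0.247
  outer loop
   vertex 3.6 0.4 2.4
   vertex 1.8 4.0 5.0
   vertex 0.6 4.0 1.2
  endloop
 endfacet
 facet normal -0.719 -0.606 0.341
  outer loop
   vertex 3.6 0.4 2.4
   vertex 3.0 2.8 5.4
   vertex 1.8 4.0 5.0
  endloop
 endfacet
 facet normal -0.373 -0.179 -0.910
  outer loop
   vertex 3.6 0.8 0.6
   vertex 0.6 4.0 1.2
   vertex 3.8 1.4 0.4
  endloop
 endfacet
 facet normal -0.735 -0.662 -0.147
  outer loop
   vertex 3.6 0.8 0.6
   vertex 3.6 0.4 2.4
   vertex 0.6 4.0 1.2
  endloop
 endfacet
 facet normal 0.938 -0.338 -0.075
  outer loop
   vertex 3.6 0.8 0.6
   vertex 3.8 1.4 0.4
   vertex 3.6 0.4 2.4
  endloop
 endfacet
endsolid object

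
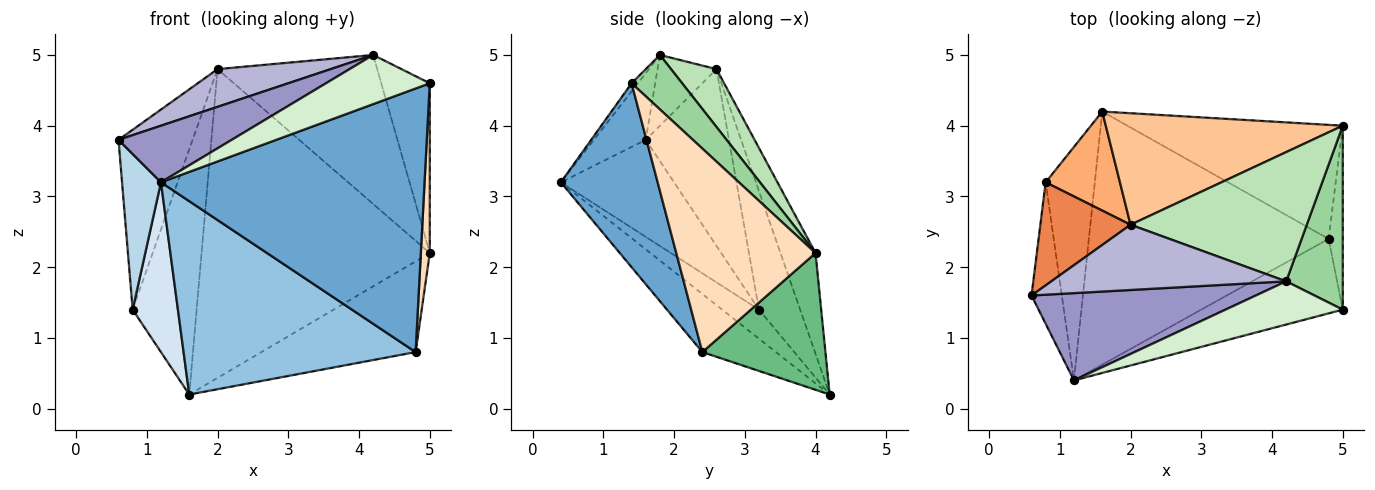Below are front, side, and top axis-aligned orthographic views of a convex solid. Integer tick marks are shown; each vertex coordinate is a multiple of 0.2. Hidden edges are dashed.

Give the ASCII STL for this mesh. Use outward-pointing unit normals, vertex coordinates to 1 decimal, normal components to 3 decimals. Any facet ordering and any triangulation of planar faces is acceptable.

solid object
 facet normal 0.333 -0.907 -0.256
  outer loop
   vertex 4.8 2.4 0.8
   vertex 5.0 1.4 4.6
   vertex 1.2 0.4 3.2
  endloop
 endfacet
 facet normal -0.189 -0.596 -0.780
  outer loop
   vertex 4.8 2.4 0.8
   vertex 1.2 0.4 3.2
   vertex 1.6 4.2 0.2
  endloop
 endfacet
 facet normal -0.907 -0.312 -0.283
  outer loop
   vertex 0.8 3.2 1.4
   vertex 1.2 0.4 3.2
   vertex 0.6 1.6 3.8
  endloop
 endfacet
 facet normal -0.431 -0.531 -0.730
  outer loop
   vertex 0.8 3.2 1.4
   vertex 1.6 4.2 0.2
   vertex 1.2 0.4 3.2
  endloop
 endfacet
 facet normal -0.698 0.621 0.356
  outer loop
   vertex 0.8 3.2 1.4
   vertex 0.6 1.6 3.8
   vertex 2.0 2.6 4.8
  endloop
 endfacet
 facet normal -0.513 0.796 0.321
  outer loop
   vertex 0.8 3.2 1.4
   vertex 2.0 2.6 4.8
   vertex 1.6 4.2 0.2
  endloop
 endfacet
 facet normal -0.143 0.931 0.336
  outer loop
   vertex 5.0 4.0 2.2
   vertex 1.6 4.2 0.2
   vertex 2.0 2.6 4.8
  endloop
 endfacet
 facet normal 0.996 -0.064 -0.069
  outer loop
   vertex 5.0 4.0 2.2
   vertex 5.0 1.4 4.6
   vertex 4.8 2.4 0.8
  endloop
 endfacet
 facet normal 0.445 0.558 -0.701
  outer loop
   vertex 5.0 4.0 2.2
   vertex 4.8 2.4 0.8
   vertex 1.6 4.2 0.2
  endloop
 endfacet
 facet normal 0.577 0.554 0.600
  outer loop
   vertex 4.2 1.8 5.0
   vertex 5.0 1.4 4.6
   vertex 5.0 4.0 2.2
  endloop
 endfacet
 facet normal 0.210 0.739 0.640
  outer loop
   vertex 4.2 1.8 5.0
   vertex 5.0 4.0 2.2
   vertex 2.0 2.6 4.8
  endloop
 endfacet
 facet normal -0.045 -0.750 0.659
  outer loop
   vertex 4.2 1.8 5.0
   vertex 1.2 0.4 3.2
   vertex 5.0 1.4 4.6
  endloop
 endfacet
 facet normal -0.242 -0.528 0.814
  outer loop
   vertex 4.2 1.8 5.0
   vertex 0.6 1.6 3.8
   vertex 1.2 0.4 3.2
  endloop
 endfacet
 facet normal -0.252 -0.484 0.838
  outer loop
   vertex 4.2 1.8 5.0
   vertex 2.0 2.6 4.8
   vertex 0.6 1.6 3.8
  endloop
 endfacet
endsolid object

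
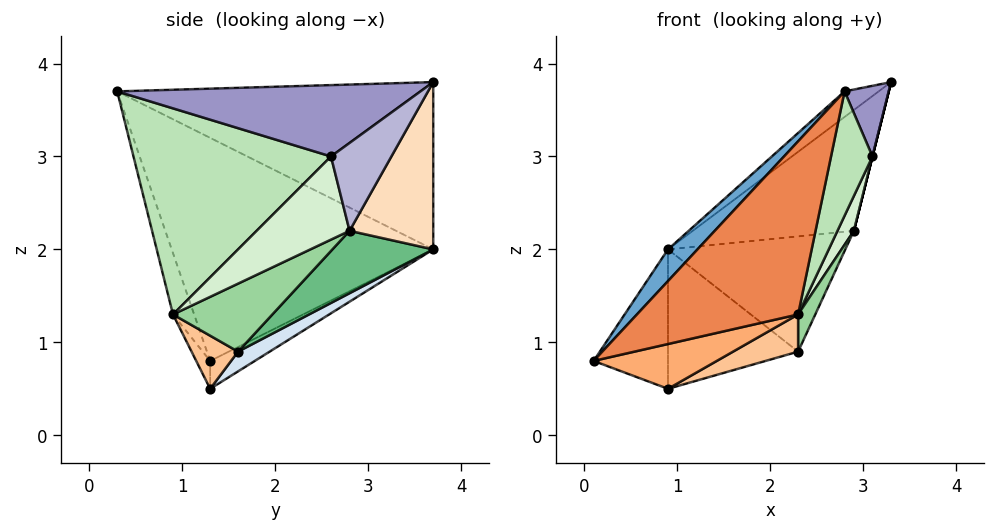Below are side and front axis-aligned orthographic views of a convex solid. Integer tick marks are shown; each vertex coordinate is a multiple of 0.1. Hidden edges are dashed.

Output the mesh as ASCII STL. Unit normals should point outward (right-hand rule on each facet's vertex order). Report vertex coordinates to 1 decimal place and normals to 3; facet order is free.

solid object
 facet normal -0.744 -0.084 0.663
  outer loop
   vertex 0.9 3.7 2.0
   vertex 0.1 1.3 0.8
   vertex 2.8 0.3 3.7
  endloop
 endfacet
 facet normal -0.599 0.065 0.798
  outer loop
   vertex 0.9 3.7 2.0
   vertex 2.8 0.3 3.7
   vertex 3.3 3.7 3.8
  endloop
 endfacet
 facet normal -0.303 0.505 -0.808
  outer loop
   vertex 0.9 3.7 2.0
   vertex 0.9 1.3 0.5
   vertex 0.1 1.3 0.8
  endloop
 endfacet
 facet normal 0.128 0.526 -0.841
  outer loop
   vertex 0.9 3.7 2.0
   vertex 2.3 1.6 0.9
   vertex 0.9 1.3 0.5
  endloop
 endfacet
 facet normal -0.127 -0.968 -0.216
  outer loop
   vertex 2.3 0.9 1.3
   vertex 2.8 0.3 3.7
   vertex 0.1 1.3 0.8
  endloop
 endfacet
 facet normal -0.108 -0.952 -0.287
  outer loop
   vertex 2.3 0.9 1.3
   vertex 0.1 1.3 0.8
   vertex 0.9 1.3 0.5
  endloop
 endfacet
 facet normal 0.334 -0.468 -0.818
  outer loop
   vertex 2.3 0.9 1.3
   vertex 0.9 1.3 0.5
   vertex 2.3 1.6 0.9
  endloop
 endfacet
 facet normal 0.393 0.756 -0.524
  outer loop
   vertex 2.9 2.8 2.2
   vertex 0.9 3.7 2.0
   vertex 3.3 3.7 3.8
  endloop
 endfacet
 facet normal 0.344 0.605 -0.718
  outer loop
   vertex 2.9 2.8 2.2
   vertex 2.3 1.6 0.9
   vertex 0.9 3.7 2.0
  endloop
 endfacet
 facet normal 0.944 -0.163 -0.285
  outer loop
   vertex 2.9 2.8 2.2
   vertex 2.3 0.9 1.3
   vertex 2.3 1.6 0.9
  endloop
 endfacet
 facet normal 0.948 -0.199 -0.247
  outer loop
   vertex 3.1 2.6 3.0
   vertex 2.8 0.3 3.7
   vertex 2.3 0.9 1.3
  endloop
 endfacet
 facet normal 0.946 -0.167 -0.278
  outer loop
   vertex 3.1 2.6 3.0
   vertex 2.3 0.9 1.3
   vertex 2.9 2.8 2.2
  endloop
 endfacet
 facet normal 0.988 -0.144 -0.049
  outer loop
   vertex 3.1 2.6 3.0
   vertex 3.3 3.7 3.8
   vertex 2.8 0.3 3.7
  endloop
 endfacet
 facet normal 0.970 0.000 -0.243
  outer loop
   vertex 3.1 2.6 3.0
   vertex 2.9 2.8 2.2
   vertex 3.3 3.7 3.8
  endloop
 endfacet
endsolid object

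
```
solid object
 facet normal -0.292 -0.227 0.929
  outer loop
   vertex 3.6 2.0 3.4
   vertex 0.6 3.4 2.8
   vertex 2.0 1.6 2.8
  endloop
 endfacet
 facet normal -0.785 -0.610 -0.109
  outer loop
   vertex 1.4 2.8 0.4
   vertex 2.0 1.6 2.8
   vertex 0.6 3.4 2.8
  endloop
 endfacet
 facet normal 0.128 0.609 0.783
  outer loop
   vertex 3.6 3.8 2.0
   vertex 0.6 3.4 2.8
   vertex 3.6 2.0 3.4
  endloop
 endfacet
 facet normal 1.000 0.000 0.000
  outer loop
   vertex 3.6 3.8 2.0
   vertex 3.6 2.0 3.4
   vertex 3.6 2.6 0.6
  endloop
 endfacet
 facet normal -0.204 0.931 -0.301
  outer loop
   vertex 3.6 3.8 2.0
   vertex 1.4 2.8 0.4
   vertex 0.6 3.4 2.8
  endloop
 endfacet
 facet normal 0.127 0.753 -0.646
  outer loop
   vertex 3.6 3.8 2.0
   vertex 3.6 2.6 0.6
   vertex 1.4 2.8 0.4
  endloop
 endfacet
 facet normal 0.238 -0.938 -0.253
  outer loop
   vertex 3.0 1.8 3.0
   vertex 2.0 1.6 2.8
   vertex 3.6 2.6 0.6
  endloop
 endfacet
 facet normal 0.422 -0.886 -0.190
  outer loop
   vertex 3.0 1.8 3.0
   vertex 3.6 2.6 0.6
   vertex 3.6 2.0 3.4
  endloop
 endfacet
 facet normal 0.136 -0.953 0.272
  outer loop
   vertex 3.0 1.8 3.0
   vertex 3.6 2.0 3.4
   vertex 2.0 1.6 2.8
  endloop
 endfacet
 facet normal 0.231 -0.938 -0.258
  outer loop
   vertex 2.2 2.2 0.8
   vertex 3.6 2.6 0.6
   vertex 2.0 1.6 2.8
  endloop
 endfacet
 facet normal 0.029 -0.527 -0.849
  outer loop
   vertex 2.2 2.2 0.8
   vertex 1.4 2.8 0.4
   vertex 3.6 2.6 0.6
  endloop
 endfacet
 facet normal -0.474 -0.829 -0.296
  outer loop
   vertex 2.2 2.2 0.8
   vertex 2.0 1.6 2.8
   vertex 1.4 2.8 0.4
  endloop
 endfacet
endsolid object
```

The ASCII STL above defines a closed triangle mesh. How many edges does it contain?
18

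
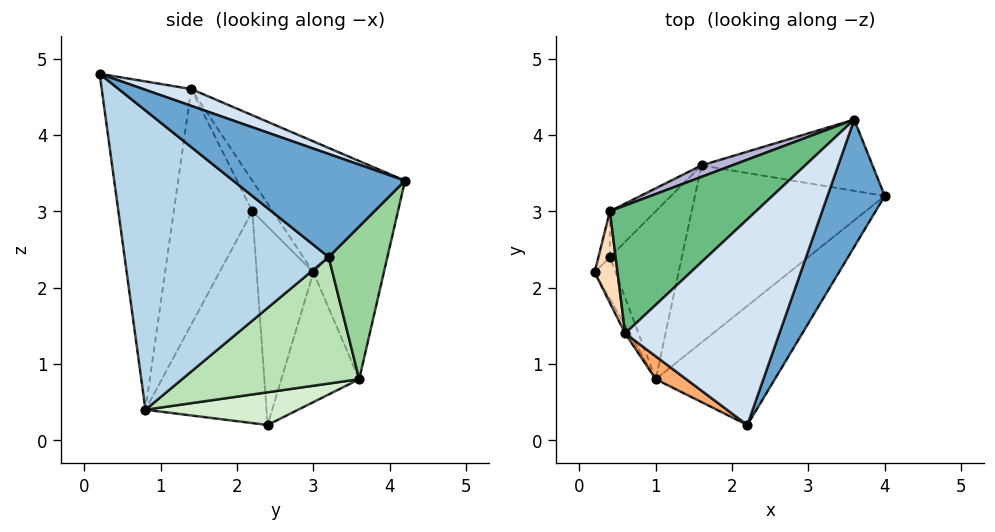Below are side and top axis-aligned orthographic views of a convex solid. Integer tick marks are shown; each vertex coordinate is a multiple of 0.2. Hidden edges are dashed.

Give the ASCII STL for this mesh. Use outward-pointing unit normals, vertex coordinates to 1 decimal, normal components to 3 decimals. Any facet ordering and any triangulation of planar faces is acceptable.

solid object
 facet normal 0.866 -0.135 0.481
  outer loop
   vertex 3.6 4.2 3.4
   vertex 2.2 0.2 4.8
   vertex 4.0 3.2 2.4
  endloop
 endfacet
 facet normal -0.929 -0.360 -0.092
  outer loop
   vertex 1.0 0.8 0.4
   vertex 0.2 2.2 3.0
   vertex 0.4 2.4 0.2
  endloop
 endfacet
 facet normal 0.707 -0.649 -0.281
  outer loop
   vertex 1.0 0.8 0.4
   vertex 4.0 3.2 2.4
   vertex 2.2 0.2 4.8
  endloop
 endfacet
 facet normal 0.103 0.296 0.950
  outer loop
   vertex 0.6 1.4 4.6
   vertex 2.2 0.2 4.8
   vertex 3.6 4.2 3.4
  endloop
 endfacet
 facet normal -0.881 -0.473 -0.016
  outer loop
   vertex 0.6 1.4 4.6
   vertex 0.2 2.2 3.0
   vertex 1.0 0.8 0.4
  endloop
 endfacet
 facet normal -0.604 -0.795 0.056
  outer loop
   vertex 0.6 1.4 4.6
   vertex 1.0 0.8 0.4
   vertex 2.2 0.2 4.8
  endloop
 endfacet
 facet normal -0.980 0.189 -0.057
  outer loop
   vertex 0.4 3.0 2.2
   vertex 0.4 2.4 0.2
   vertex 0.2 2.2 3.0
  endloop
 endfacet
 facet normal -0.625 0.625 0.469
  outer loop
   vertex 0.4 3.0 2.2
   vertex 0.2 2.2 3.0
   vertex 0.6 1.4 4.6
  endloop
 endfacet
 facet normal -0.464 0.719 0.518
  outer loop
   vertex 0.4 3.0 2.2
   vertex 0.6 1.4 4.6
   vertex 3.6 4.2 3.4
  endloop
 endfacet
 facet normal 0.468 0.711 -0.524
  outer loop
   vertex 1.6 3.6 0.8
   vertex 3.6 4.2 3.4
   vertex 4.0 3.2 2.4
  endloop
 endfacet
 facet normal 0.555 0.000 -0.832
  outer loop
   vertex 1.6 3.6 0.8
   vertex 4.0 3.2 2.4
   vertex 1.0 0.8 0.4
  endloop
 endfacet
 facet normal 0.413 0.041 -0.910
  outer loop
   vertex 1.6 3.6 0.8
   vertex 1.0 0.8 0.4
   vertex 0.4 2.4 0.2
  endloop
 endfacet
 facet normal -0.631 0.743 -0.223
  outer loop
   vertex 1.6 3.6 0.8
   vertex 0.4 2.4 0.2
   vertex 0.4 3.0 2.2
  endloop
 endfacet
 facet normal -0.375 0.924 0.075
  outer loop
   vertex 1.6 3.6 0.8
   vertex 0.4 3.0 2.2
   vertex 3.6 4.2 3.4
  endloop
 endfacet
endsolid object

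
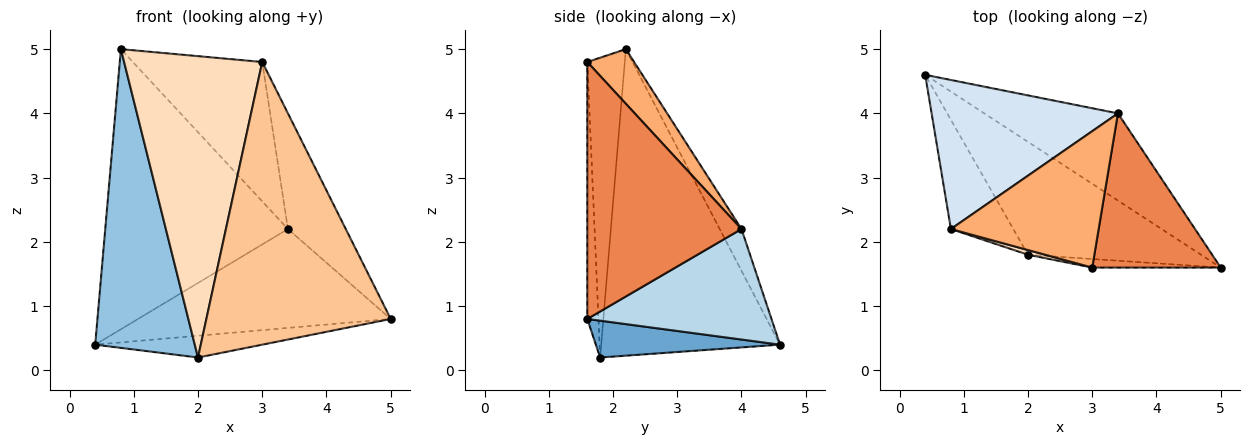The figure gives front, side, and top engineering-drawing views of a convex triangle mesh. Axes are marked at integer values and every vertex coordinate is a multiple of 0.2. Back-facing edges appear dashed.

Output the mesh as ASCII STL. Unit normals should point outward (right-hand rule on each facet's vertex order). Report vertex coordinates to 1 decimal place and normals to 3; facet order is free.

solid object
 facet normal 0.205 0.186 -0.961
  outer loop
   vertex 2.0 1.8 0.2
   vertex 0.4 4.6 0.4
   vertex 5.0 1.6 0.8
  endloop
 endfacet
 facet normal -0.860 -0.479 -0.175
  outer loop
   vertex 2.0 1.8 0.2
   vertex 0.8 2.2 5.0
   vertex 0.4 4.6 0.4
  endloop
 endfacet
 facet normal 0.480 0.658 -0.580
  outer loop
   vertex 3.4 4.0 2.2
   vertex 5.0 1.6 0.8
   vertex 0.4 4.6 0.4
  endloop
 endfacet
 facet normal -0.105 0.878 0.467
  outer loop
   vertex 3.4 4.0 2.2
   vertex 0.4 4.6 0.4
   vertex 0.8 2.2 5.0
  endloop
 endfacet
 facet normal 0.848 0.318 0.424
  outer loop
   vertex 3.0 1.6 4.8
   vertex 5.0 1.6 0.8
   vertex 3.4 4.0 2.2
  endloop
 endfacet
 facet normal 0.250 0.692 0.677
  outer loop
   vertex 3.0 1.6 4.8
   vertex 3.4 4.0 2.2
   vertex 0.8 2.2 5.0
  endloop
 endfacet
 facet normal -0.060 -0.998 -0.030
  outer loop
   vertex 3.0 1.6 4.8
   vertex 2.0 1.8 0.2
   vertex 5.0 1.6 0.8
  endloop
 endfacet
 facet normal -0.262 -0.965 0.015
  outer loop
   vertex 3.0 1.6 4.8
   vertex 0.8 2.2 5.0
   vertex 2.0 1.8 0.2
  endloop
 endfacet
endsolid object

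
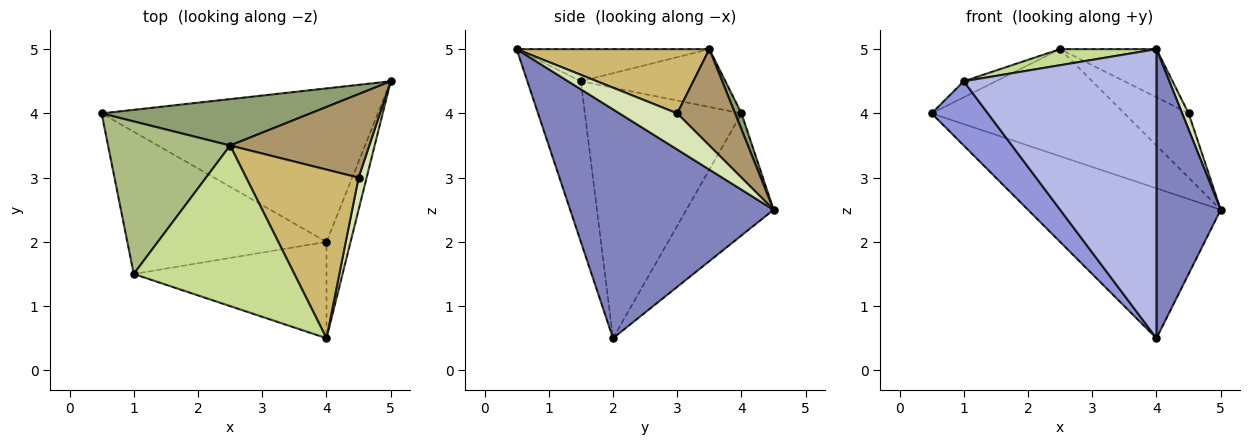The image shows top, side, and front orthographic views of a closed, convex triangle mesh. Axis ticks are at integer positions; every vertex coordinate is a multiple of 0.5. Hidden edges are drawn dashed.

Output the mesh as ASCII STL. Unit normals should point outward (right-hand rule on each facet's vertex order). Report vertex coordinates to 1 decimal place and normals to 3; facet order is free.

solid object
 facet normal -0.301 0.666 -0.682
  outer loop
   vertex 4.0 2.0 0.5
   vertex 0.5 4.0 4.0
   vertex 5.0 4.5 2.5
  endloop
 endfacet
 facet normal 0.949 -0.300 -0.100
  outer loop
   vertex 4.0 2.0 0.5
   vertex 5.0 4.5 2.5
   vertex 4.0 0.5 5.0
  endloop
 endfacet
 facet normal -0.754 -0.271 -0.599
  outer loop
   vertex 1.0 1.5 4.5
   vertex 0.5 4.0 4.0
   vertex 4.0 2.0 0.5
  endloop
 endfacet
 facet normal -0.255 -0.917 -0.306
  outer loop
   vertex 1.0 1.5 4.5
   vertex 4.0 2.0 0.5
   vertex 4.0 0.5 5.0
  endloop
 endfacet
 facet normal 0.031 0.917 0.397
  outer loop
   vertex 2.5 3.5 5.0
   vertex 5.0 4.5 2.5
   vertex 0.5 4.0 4.0
  endloop
 endfacet
 facet normal -0.426 0.095 0.900
  outer loop
   vertex 2.5 3.5 5.0
   vertex 0.5 4.0 4.0
   vertex 1.0 1.5 4.5
  endloop
 endfacet
 facet normal -0.195 -0.098 0.976
  outer loop
   vertex 2.5 3.5 5.0
   vertex 1.0 1.5 4.5
   vertex 4.0 0.5 5.0
  endloop
 endfacet
 facet normal 0.970 -0.108 0.216
  outer loop
   vertex 4.5 3.0 4.0
   vertex 4.0 0.5 5.0
   vertex 5.0 4.5 2.5
  endloop
 endfacet
 facet normal 0.481 0.535 0.695
  outer loop
   vertex 4.5 3.0 4.0
   vertex 5.0 4.5 2.5
   vertex 2.5 3.5 5.0
  endloop
 endfacet
 facet normal 0.482 0.241 0.843
  outer loop
   vertex 4.5 3.0 4.0
   vertex 2.5 3.5 5.0
   vertex 4.0 0.5 5.0
  endloop
 endfacet
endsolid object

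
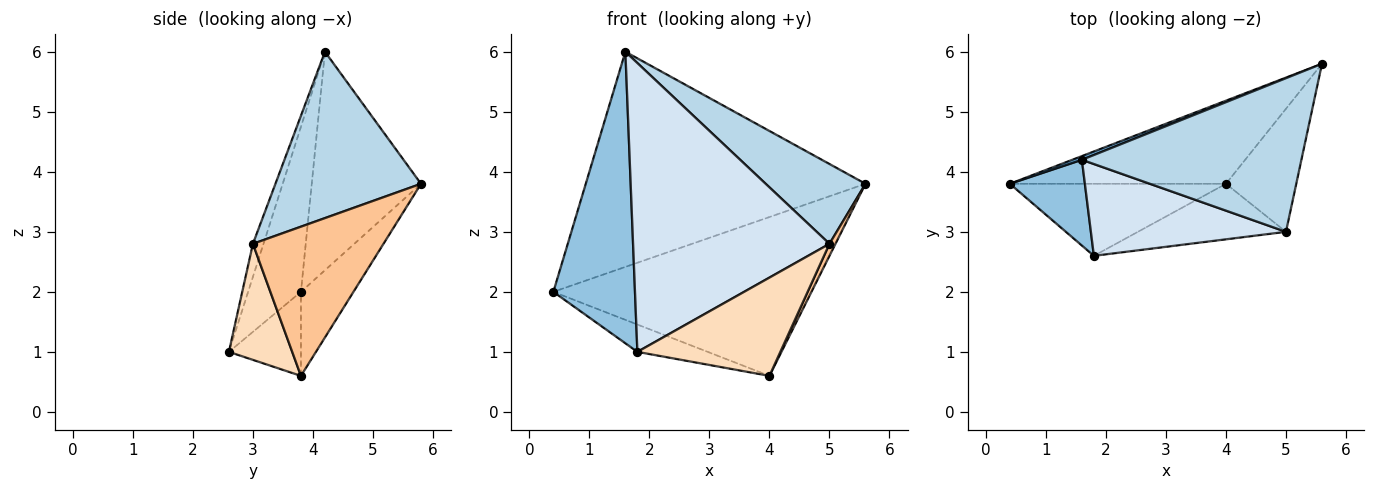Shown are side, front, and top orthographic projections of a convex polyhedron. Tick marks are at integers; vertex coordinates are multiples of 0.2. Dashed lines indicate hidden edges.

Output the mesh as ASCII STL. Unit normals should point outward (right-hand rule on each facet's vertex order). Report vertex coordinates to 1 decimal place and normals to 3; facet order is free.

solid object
 facet normal -0.364 0.931 0.016
  outer loop
   vertex 1.6 4.2 6.0
   vertex 5.6 5.8 3.8
   vertex 0.4 3.8 2.0
  endloop
 endfacet
 facet normal -0.527 -0.815 0.240
  outer loop
   vertex 1.6 4.2 6.0
   vertex 0.4 3.8 2.0
   vertex 1.8 2.6 1.0
  endloop
 endfacet
 facet normal 0.558 -0.383 0.736
  outer loop
   vertex 5.0 3.0 2.8
   vertex 5.6 5.8 3.8
   vertex 1.6 4.2 6.0
  endloop
 endfacet
 facet normal -0.051 -0.952 0.303
  outer loop
   vertex 5.0 3.0 2.8
   vertex 1.6 4.2 6.0
   vertex 1.8 2.6 1.0
  endloop
 endfacet
 facet normal -0.177 0.872 -0.456
  outer loop
   vertex 4.0 3.8 0.6
   vertex 0.4 3.8 2.0
   vertex 5.6 5.8 3.8
  endloop
 endfacet
 facet normal -0.342 0.334 -0.879
  outer loop
   vertex 4.0 3.8 0.6
   vertex 1.8 2.6 1.0
   vertex 0.4 3.8 2.0
  endloop
 endfacet
 facet normal 0.904 -0.042 -0.426
  outer loop
   vertex 4.0 3.8 0.6
   vertex 5.6 5.8 3.8
   vertex 5.0 3.0 2.8
  endloop
 endfacet
 facet normal 0.360 -0.812 -0.459
  outer loop
   vertex 4.0 3.8 0.6
   vertex 5.0 3.0 2.8
   vertex 1.8 2.6 1.0
  endloop
 endfacet
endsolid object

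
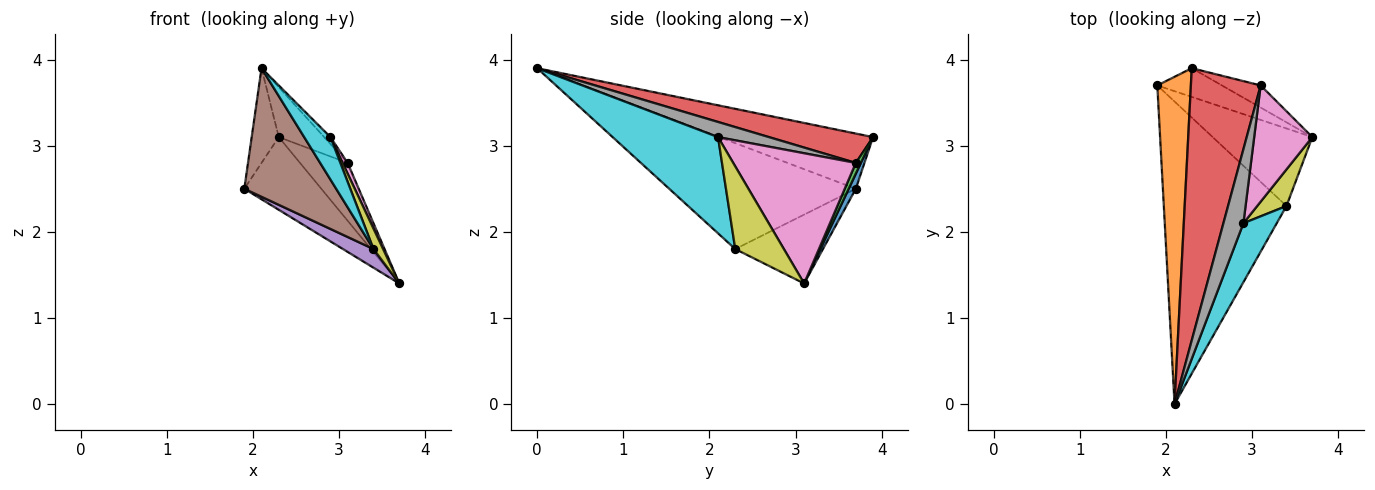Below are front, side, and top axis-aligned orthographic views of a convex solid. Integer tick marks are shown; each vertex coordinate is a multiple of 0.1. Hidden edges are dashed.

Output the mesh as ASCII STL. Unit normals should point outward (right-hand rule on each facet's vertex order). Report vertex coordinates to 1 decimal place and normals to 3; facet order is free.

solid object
 facet normal 0.085 0.927 -0.366
  outer loop
   vertex 2.3 3.9 3.1
   vertex 3.7 3.1 1.4
   vertex 1.9 3.7 2.5
  endloop
 endfacet
 facet normal -0.845 0.149 0.514
  outer loop
   vertex 2.3 3.9 3.1
   vertex 1.9 3.7 2.5
   vertex 2.1 0.0 3.9
  endloop
 endfacet
 facet normal 0.099 0.929 -0.356
  outer loop
   vertex 3.1 3.7 2.8
   vertex 3.7 3.1 1.4
   vertex 2.3 3.9 3.1
  endloop
 endfacet
 facet normal 0.382 0.167 0.909
  outer loop
   vertex 3.1 3.7 2.8
   vertex 2.3 3.9 3.1
   vertex 2.1 0.0 3.9
  endloop
 endfacet
 facet normal -0.558 -0.194 -0.807
  outer loop
   vertex 3.4 2.3 1.8
   vertex 1.9 3.7 2.5
   vertex 3.7 3.1 1.4
  endloop
 endfacet
 facet normal -0.622 -0.306 -0.721
  outer loop
   vertex 3.4 2.3 1.8
   vertex 2.1 0.0 3.9
   vertex 1.9 3.7 2.5
  endloop
 endfacet
 facet normal 0.913 -0.038 0.407
  outer loop
   vertex 2.9 2.1 3.1
   vertex 3.7 3.1 1.4
   vertex 3.1 3.7 2.8
  endloop
 endfacet
 facet normal 0.601 0.074 0.796
  outer loop
   vertex 2.9 2.1 3.1
   vertex 3.1 3.7 2.8
   vertex 2.1 0.0 3.9
  endloop
 endfacet
 facet normal 0.927 -0.183 0.328
  outer loop
   vertex 2.9 2.1 3.1
   vertex 3.4 2.3 1.8
   vertex 3.7 3.1 1.4
  endloop
 endfacet
 facet normal 0.920 -0.229 0.319
  outer loop
   vertex 2.9 2.1 3.1
   vertex 2.1 0.0 3.9
   vertex 3.4 2.3 1.8
  endloop
 endfacet
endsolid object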